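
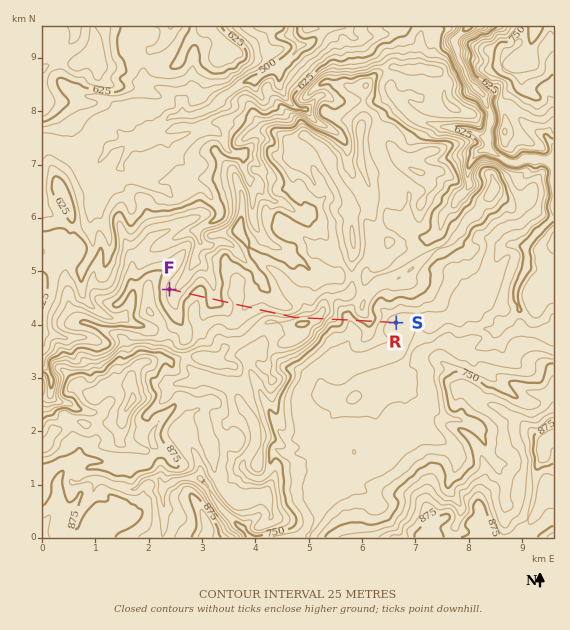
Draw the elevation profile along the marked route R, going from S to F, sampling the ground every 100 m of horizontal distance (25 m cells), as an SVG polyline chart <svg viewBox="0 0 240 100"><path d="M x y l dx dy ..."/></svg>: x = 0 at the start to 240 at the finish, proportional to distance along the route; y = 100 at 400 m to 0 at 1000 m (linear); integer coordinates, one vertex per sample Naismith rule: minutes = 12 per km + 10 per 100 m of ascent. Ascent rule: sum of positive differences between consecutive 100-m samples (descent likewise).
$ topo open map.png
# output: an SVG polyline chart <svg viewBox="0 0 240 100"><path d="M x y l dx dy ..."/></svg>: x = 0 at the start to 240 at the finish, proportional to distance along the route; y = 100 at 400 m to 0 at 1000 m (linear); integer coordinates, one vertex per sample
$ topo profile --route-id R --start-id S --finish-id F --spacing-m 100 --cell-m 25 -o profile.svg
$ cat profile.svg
<svg viewBox="0 0 240 100"><path d="M0 52l6-1 5-2 6-3 5-4 6-3 5 1 6 2 6 2 5 1 6-3 5-4 6-3 5-3 6-8 6-3 5 1 6 1 5 1 6 3 5 3 6 2 5 1 6 0 6 0 5 1 6 2 5 0 6 2 5 0 6-2 6 2 5 2 6 2 5 2 6 0 5-2 6-3 6 0 5 2 6 4 5 4 6 1 5-2 1 0"/></svg>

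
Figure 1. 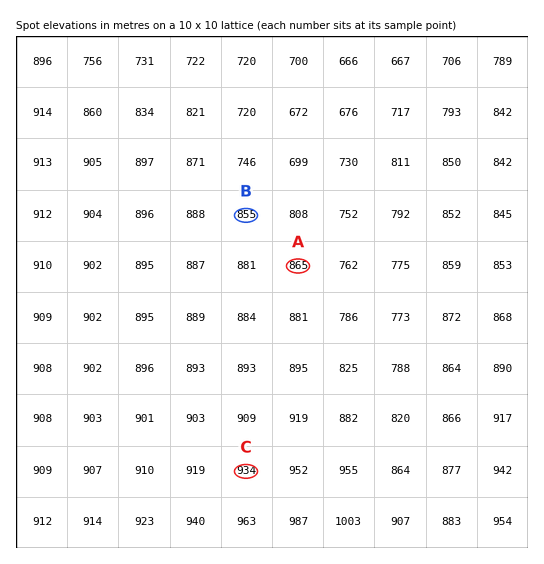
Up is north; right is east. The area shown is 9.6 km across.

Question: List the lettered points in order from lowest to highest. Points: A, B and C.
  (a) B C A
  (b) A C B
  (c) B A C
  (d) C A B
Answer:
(c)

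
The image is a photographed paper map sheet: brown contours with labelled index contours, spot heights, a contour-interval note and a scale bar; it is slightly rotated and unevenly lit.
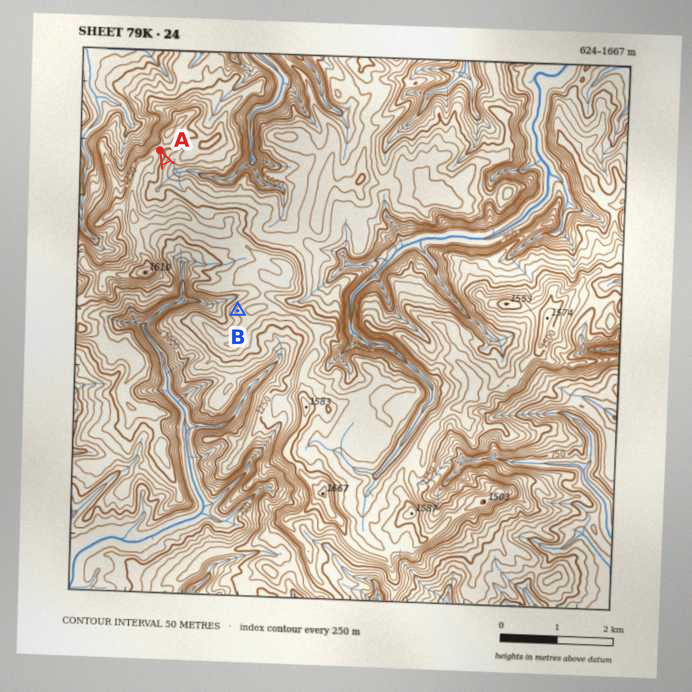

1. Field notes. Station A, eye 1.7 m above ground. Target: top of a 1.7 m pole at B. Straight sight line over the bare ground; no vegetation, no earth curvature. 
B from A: no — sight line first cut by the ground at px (187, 206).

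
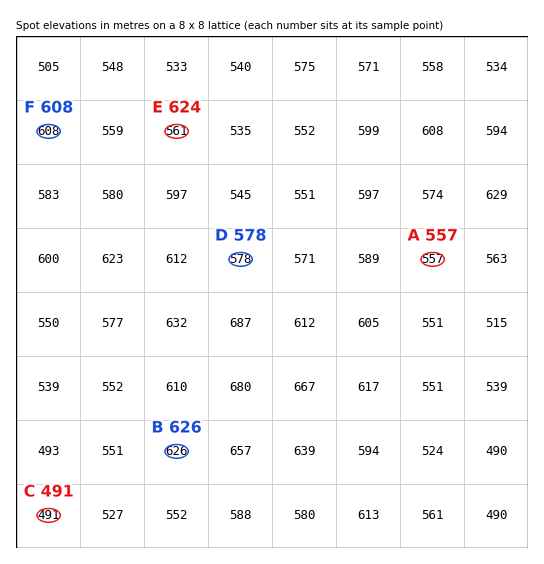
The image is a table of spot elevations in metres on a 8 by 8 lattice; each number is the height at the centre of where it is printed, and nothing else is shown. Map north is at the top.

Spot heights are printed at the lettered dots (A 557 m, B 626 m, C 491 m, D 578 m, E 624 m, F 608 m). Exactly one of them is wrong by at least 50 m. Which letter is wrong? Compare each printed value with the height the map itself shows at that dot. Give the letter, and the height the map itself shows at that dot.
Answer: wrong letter E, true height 561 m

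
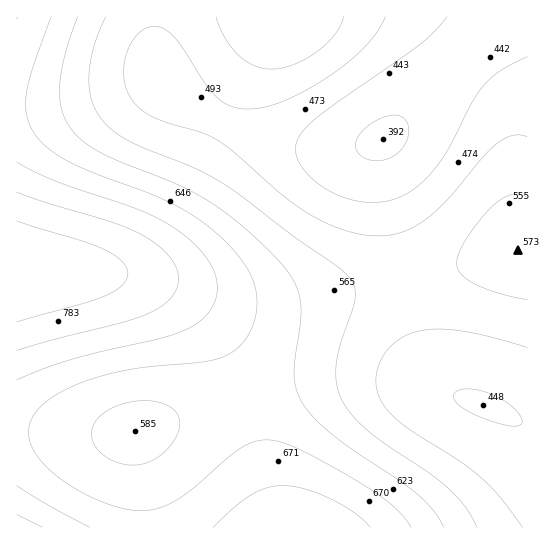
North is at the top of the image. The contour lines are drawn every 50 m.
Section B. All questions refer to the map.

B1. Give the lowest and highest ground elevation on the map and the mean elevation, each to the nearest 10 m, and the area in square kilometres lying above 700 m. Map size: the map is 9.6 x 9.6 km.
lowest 390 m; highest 850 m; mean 580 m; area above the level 12.1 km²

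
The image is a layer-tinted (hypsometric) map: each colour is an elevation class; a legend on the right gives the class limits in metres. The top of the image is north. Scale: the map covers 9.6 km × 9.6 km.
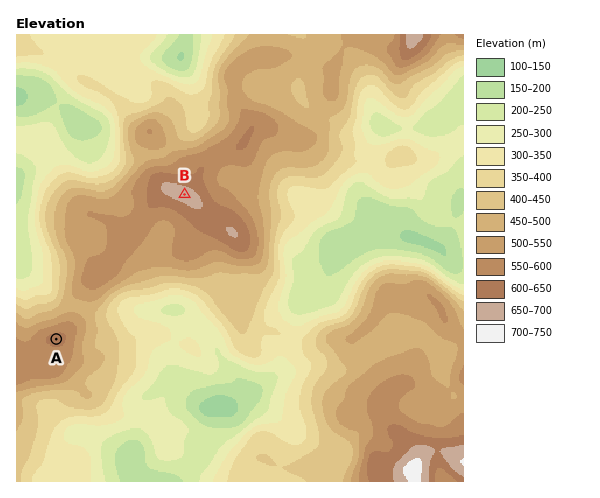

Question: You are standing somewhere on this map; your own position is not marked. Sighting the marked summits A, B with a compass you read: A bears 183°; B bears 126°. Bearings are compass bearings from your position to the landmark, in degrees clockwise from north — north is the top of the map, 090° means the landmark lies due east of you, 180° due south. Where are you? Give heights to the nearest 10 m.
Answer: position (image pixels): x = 68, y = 110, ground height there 190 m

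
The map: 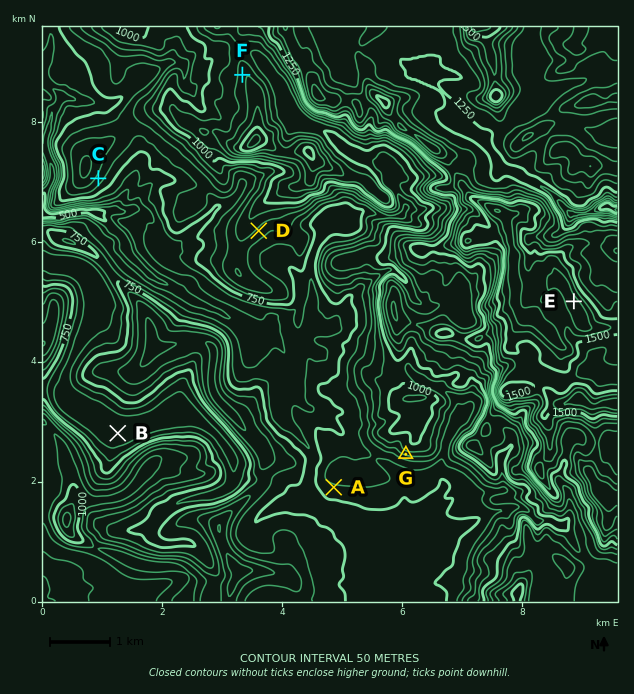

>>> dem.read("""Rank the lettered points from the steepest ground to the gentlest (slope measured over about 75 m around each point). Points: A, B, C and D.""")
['C', 'D', 'A', 'B']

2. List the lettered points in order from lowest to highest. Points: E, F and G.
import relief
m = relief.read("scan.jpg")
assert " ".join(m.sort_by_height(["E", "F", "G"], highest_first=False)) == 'G F E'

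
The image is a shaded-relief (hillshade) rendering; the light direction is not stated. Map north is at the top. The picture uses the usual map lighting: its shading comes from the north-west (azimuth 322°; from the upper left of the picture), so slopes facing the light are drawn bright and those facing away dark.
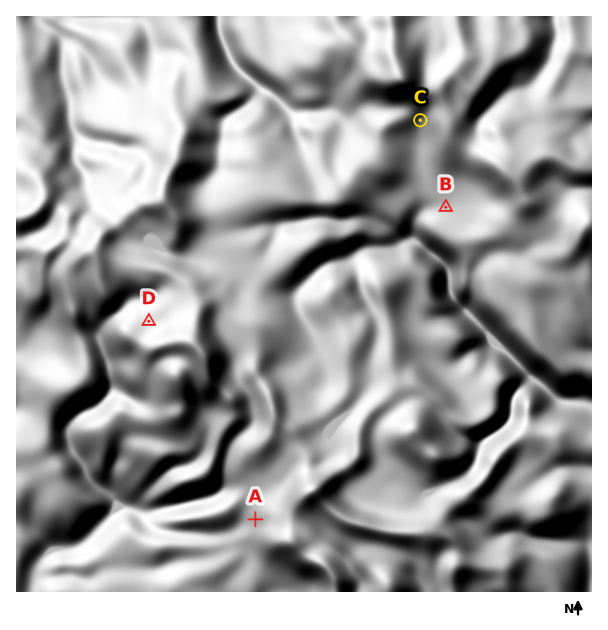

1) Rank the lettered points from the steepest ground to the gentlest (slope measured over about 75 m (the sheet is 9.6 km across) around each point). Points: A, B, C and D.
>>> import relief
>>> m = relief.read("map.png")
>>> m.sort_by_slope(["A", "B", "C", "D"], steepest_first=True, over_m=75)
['A', 'C', 'D', 'B']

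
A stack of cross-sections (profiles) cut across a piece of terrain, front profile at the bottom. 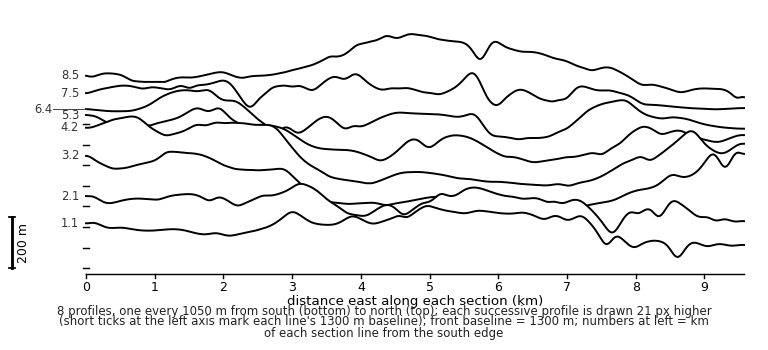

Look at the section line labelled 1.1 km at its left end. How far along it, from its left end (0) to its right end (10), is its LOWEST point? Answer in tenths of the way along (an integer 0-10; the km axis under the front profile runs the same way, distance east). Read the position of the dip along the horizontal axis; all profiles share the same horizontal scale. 9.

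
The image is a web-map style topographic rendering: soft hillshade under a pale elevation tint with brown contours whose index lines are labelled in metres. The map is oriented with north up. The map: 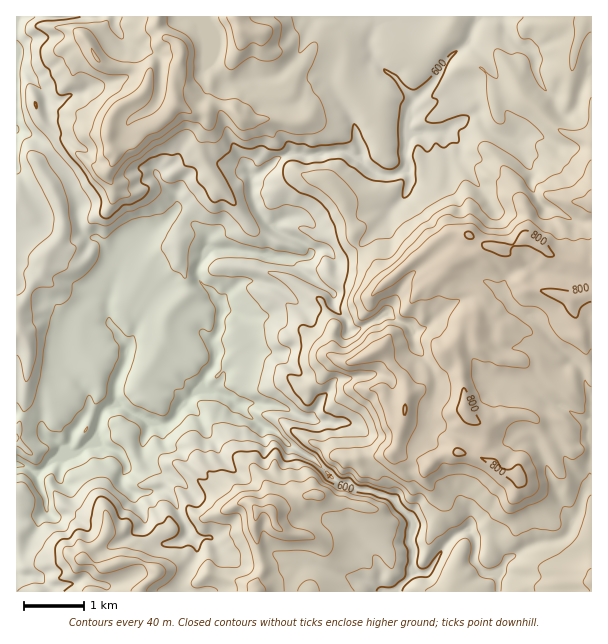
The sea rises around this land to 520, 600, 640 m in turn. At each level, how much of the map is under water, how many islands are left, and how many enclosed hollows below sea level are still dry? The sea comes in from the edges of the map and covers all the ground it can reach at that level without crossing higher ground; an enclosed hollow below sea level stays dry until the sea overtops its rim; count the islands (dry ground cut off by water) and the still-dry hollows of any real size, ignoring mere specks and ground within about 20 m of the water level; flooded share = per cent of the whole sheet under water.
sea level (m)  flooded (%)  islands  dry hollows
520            15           0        0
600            35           0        0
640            53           0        0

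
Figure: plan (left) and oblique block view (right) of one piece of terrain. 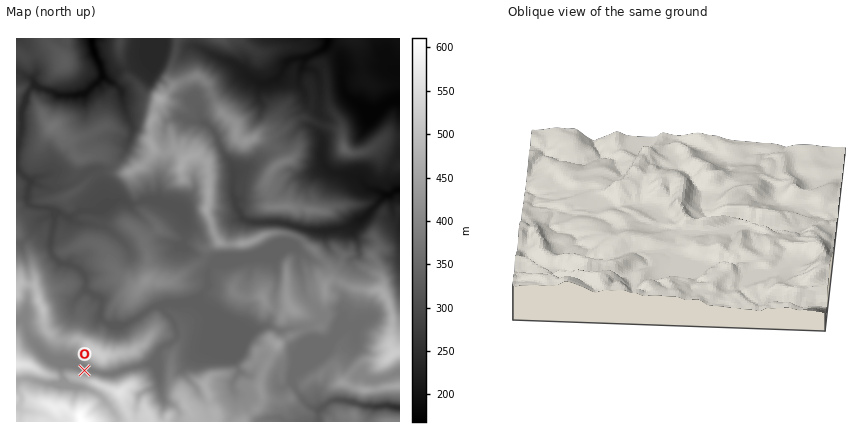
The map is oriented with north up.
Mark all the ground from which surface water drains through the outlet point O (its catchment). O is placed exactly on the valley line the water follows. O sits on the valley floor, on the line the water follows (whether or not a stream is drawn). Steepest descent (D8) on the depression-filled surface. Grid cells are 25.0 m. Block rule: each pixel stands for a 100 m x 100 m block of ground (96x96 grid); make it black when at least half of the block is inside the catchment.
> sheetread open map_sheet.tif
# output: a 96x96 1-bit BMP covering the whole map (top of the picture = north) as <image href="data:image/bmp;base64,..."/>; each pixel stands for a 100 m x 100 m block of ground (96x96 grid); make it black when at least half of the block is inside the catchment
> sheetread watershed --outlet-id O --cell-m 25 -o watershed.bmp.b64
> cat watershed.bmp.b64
<image width="96" height="96" href="data:image/bmp;base64,Qk2+BAAAAAAAAD4AAAAoAAAAYAAAAGAAAAABAAEAAAAAAIAEAAATCwAAEwsAAAIAAAAAAAAA////AAAAAAD////4AAAAAAAAAAD////wAAAAAAAAAAD////wAAAAAAAAAAD////gAAAAAAAAAAD////gAAAAAAAAAAD////gAAAAAAAAAAD////AAAAAAAAAAAD///+AAAAAAAAAAAD///4AAAAAAAAAAAD///gAAAAAAAAAAAD//8AAAAAAAAAAAAD//4AAAAAAAAAAAAD//4AAAAAAAAAAAAD//4AAAAAAAAAAAAD//gAAAAAAAAAAAAD/+AAAAAAAAAAAAAD/4AAAAAAAAAAAAAD/4AAAAAAAAAAAAAD/4AAAAAAAAAAAAAD/4AAAAAAAAAAAAAD/4AAAAAAAAAAAAAD/gAAAAAAAAAAAAAD/AAAAAAAAAAAAAAD+AAAAAAAAAAAAAAD+AAAAAAAAAAAAAAD+AAAAAAAAAAAAAAD+AAAAAAAAAAAAAAD+AAAAAAAAAAAAAAD+AAAAAAAAAAAAAAD8AAAAAAAAAAAAAAD8AAAAAAAAAAAAAAD4AAAAAAAAAAAAAAD4AAAAAAAAAAAAAAD4AAAAAAAAAAAAAABAAAAAAAAAAAAAAAAAAAAAAAAAAAAAAAAAAAAAAAAAAAAAAAAAAAAAAAAAAAAAAAAAAAAAAAAAAAAAAAAAAAAAAAAAAAAAAAAAAAAAAAAAAAAAAAAAAAAAAAAAAAAAAAAAAAAAAAAAAAAAAAAAAAAAAAAAAAAAAAAAAAAAAAAAAAAAAAAAAAAAAAAAAAAAAAAAAAAAAAAAAAAAAAAAAAAAAAAAAAAAAAAAAAAAAAAAAAAAAAAAAAAAAAAAAAAAAAAAAAAAAAAAAAAAAAAAAAAAAAAAAAAAAAAAAAAAAAAAAAAAAAAAAAAAAAAAAAAAAAAAAAAAAAAAAAAAAAAAAAAAAAAAAAAAAAAAAAAAAAAAAAAAAAAAAAAAAAAAAAAAAAAAAAAAAAAAAAAAAAAAAAAAAAAAAAAAAAAAAAAAAAAAAAAAAAAAAAAAAAAAAAAAAAAAAAAAAAAAAAAAAAAAAAAAAAAAAAAAAAAAAAAAAAAAAAAAAAAAAAAAAAAAAAAAAAAAAAAAAAAAAAAAAAAAAAAAAAAAAAAAAAAAAAAAAAAAAAAAAAAAAAAAAAAAAAAAAAAAAAAAAAAAAAAAAAAAAAAAAAAAAAAAAAAAAAAAAAAAAAAAAAAAAAAAAAAAAAAAAAAAAAAAAAAAAAAAAAAAAAAAAAAAAAAAAAAAAAAAAAAAAAAAAAAAAAAAAAAAAAAAAAAAAAAAAAAAAAAAAAAAAAAAAAAAAAAAAAAAAAAAAAAAAAAAAAAAAAAAAAAAAAAAAAAAAAAAAAAAAAAAAAAAAAAAAAAAAAAAAAAAAAAAAAAAAAAAAAAAAAAAAAAAAAAAAAAAAAAAAAAAAAAAAAAAAAAAAAAAAAAAAAAAAAAAAAAAAAAAAAAAAAAAAAAAAAAAAAAAAAAAAAAAAAAAAAAAAAAAAAAAAAAAAAAAAAAAAAAAAAAAAAAAAAAAAAAAAAAAAAAAAAAAAAAAAAAAAAAAAAAAAAAAAAAAAAA="/>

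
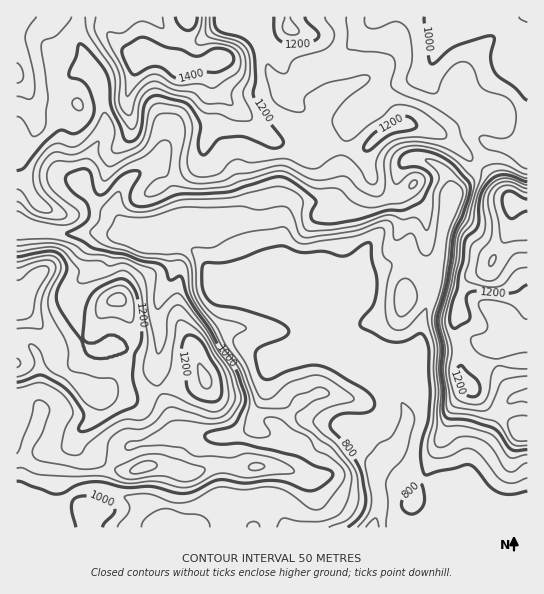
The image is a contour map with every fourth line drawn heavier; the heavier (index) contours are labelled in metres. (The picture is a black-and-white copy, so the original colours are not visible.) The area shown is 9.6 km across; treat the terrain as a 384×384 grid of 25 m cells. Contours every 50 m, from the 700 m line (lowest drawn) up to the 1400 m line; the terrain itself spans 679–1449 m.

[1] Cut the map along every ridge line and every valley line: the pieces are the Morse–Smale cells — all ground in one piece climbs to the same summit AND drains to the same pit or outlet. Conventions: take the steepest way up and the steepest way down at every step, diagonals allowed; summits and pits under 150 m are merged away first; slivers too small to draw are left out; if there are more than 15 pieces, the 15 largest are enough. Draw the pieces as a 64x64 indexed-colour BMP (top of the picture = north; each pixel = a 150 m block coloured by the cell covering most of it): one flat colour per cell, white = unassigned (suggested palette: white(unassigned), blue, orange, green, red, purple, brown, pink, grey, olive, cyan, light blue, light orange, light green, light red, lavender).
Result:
<image width="64" height="64" href="data:image/bmp;base64,Qk12CAAAAAAAAHYAAAAoAAAAQAAAAEAAAAABAAQAAAAAAAAIAAATCwAAEwsAABAAAAAAAAAA////ALR3HwAOf/8ALKAsACgn1gC9Z5QAS1aMAMJ34wB/f38AIr28AM++FwDox64AeLv/AIrfmACWmP8A1bDFACIiJVVVVVVVVVVVVVVVVVVVIiIiIiIhERERERERERERIiIlVVVVVVVVVVVVVVVVVVIiIiIiIiEREREREREREREiIiVVVVVVVVVVVVVVJVVVIiIiIiIiIRERERERERERESIiIlVVVVVSIiIiIiIiIiIiIiIiIiIhERERERERERERIiIiJVVVIiIiIiIiIiIiIiIiIiIiIiERERERMxEREREiIiIiIiIiIiIiIiIiIiIiIiIiIiIiIRERETMzERERESIiIiIiIiIiIiIiIiIiIiIiIiIiIiIhEREzMzMRERERIiIiIiIiIiIiIiIiIiIiIiIiIiIiIiEREzMzMzEREREiIiIiIiIiIiIiIiIiIiIiIiIiIiIiIhMzMzMzMRERESIiIiIiIiIiIiIiIiIiIiIiIiIiIiIiEzMzMzMzERERIiIiIiIiIiIiIiIiIiIiIiERESIiIiERMzMzMzMREREiIiIiIiIiIiIiIiIiIiIiEREREiIiEREzMzMzMzERESIiIiIiIiIiIiIiIiIiIhERERERIhERERMzMzMzMRERIiIiIiIiIiIiIiIiIiIiEREREREREREREzMzMzMzEREiIiIiIiIiIiIiIiIiIiIRERERERERERETMzMzMzMxESIiIiIiIiIiIiIiIiIiIhERERERERERETMzMzMzMzERIiIiIiIiIiIiIiIiIiIiIRERERERERERMzMzMzMzMzEiIiIiIiIiIiIiIiIiIiIhEREREREREREzMzMzMzMzMyIiIiIiIiIiIiIiIiIiIiERERERERERETMzMzMzMzMzIiIiIiIiIiIiIiIiIiIiIREREREREREREzMzMzMzMzMiIiIiIiIiIiIiIiIiIiIiERERERERERERMzMzMzMzMyIiIiIiIiIiIiIiIiIiIiIhEREREREREREzMzMzMzMzIiIiIiIiIiIiIiIiIiIiIiIiIRERERERETMzMzMzMzMiIiIiIiIiIiIiIiIiIiIiIiIiEREREREREzMzMzMzMyIiIiIiIiIiIiIiIiIiIiIiIiIRERERERETMzMzMzMzIiIiIiIiIiIiIiIiIiIiIiIiIhERERERERMzMzMzMzMiIiIiIiIiIiIiIiIiIiIiIiIREREREREREzMzMzMzMyIiIiIiIiIiIiIiIiIiIiIiIRERERERERETMzMzMzMzIiIiIiIiIiIiIiIiIiIiIhEREREREREREREzMzMzMzMiIiIiIiIiIiIiIiIiIiIRERERERERERERETMzMzMzMyIiIiIiIiIiIiIiIiIhERERERERERERERERMzMzMzMzIiIiIiIiIiIiIiIiIREREREREREREREREREzMzMzMzMiIiIiIiIiIiIiIiIRERERERERERERERERETMzMzMzMyIiIiIiIiIiIiIiIREREREREREREREREREREzMzMzMzIiIiIiIiIiIiIiIRERERERERERERERERERETMzMzMzMiIiIiIiIiIiERERERERERERERERERERERERMzMzMzMyIiIiIiIiIhEREREREREREREREREREREREREzMzMzMzERERERERERERERERERERERERERERERERERETMzMzMzMREREREREREREREREREREREREREREREREREREzMzMzMxERERERERERERERERERERERERERERERERERETMzMzMzERERERERERERERERERERERERERERERERERERMzMzMzMRERERERERERERERERERERERERERERERERERETMzM2ZhERERERERERERERERERERERERERERERERERERMzM2ZmERERERERERERERERERERERERERERERERERERETMzZmYREREREREREREREREREREREREREREREREREREREzZmZhEREREREREREREREREREREREREREREREREREREUZmZmEREREREREREREREREREREREREREREREREREREURmZmYREREREREREREREREREREREREREREREREREREUREZmZhEREREREREREREREREREREREREREREREREREUREREREERERERERERERERERERERERERERERERERERFEREREREQRERERERERERERERERERERERERERERERFERERERERERBEREREREREREREREREREREREREREREREUREREREREREEREREREREREREREREREREREREREREREUREREREREREQREREREREREREREREREREREREREREREURERERERERERBERERERERERERERERERERERFEREEREUREREREREREREEREREREREREREREREREREREUREREEUREREREREREREQREREREREREREREREREREREURERERERERERERERERERBEREREREREREREREREREREUREREREREREREREREREREERERERERERERERERERERERREREREREREREREREREREQRERERERERERERERERERERFERERERERERERERERERERBEREREREREREREREREREREUREREREREREREREREREREERERERERERERERERERERERFEREREREREREREREREREQREREREREREREREREREREREURERERERERERERERERERBERERERERERERERERERERERRERERERERERERERERERE"/>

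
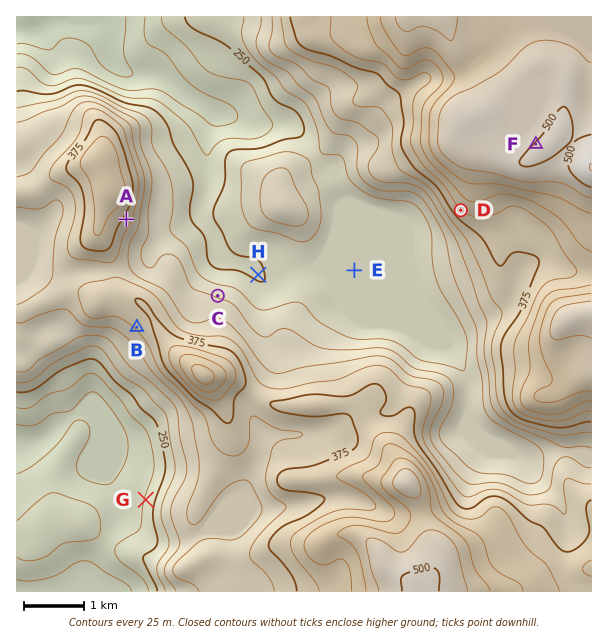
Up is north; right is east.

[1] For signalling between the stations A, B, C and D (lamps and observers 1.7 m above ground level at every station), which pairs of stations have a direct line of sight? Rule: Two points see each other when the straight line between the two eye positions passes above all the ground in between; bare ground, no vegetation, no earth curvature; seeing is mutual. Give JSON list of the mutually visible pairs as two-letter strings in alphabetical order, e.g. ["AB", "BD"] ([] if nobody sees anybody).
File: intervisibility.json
["AC", "AD", "CD"]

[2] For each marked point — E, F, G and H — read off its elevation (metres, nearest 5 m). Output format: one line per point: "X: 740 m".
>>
E: 260 m
F: 500 m
G: 230 m
H: 250 m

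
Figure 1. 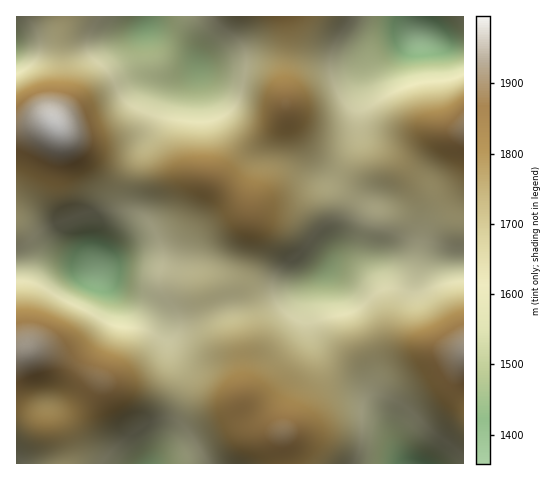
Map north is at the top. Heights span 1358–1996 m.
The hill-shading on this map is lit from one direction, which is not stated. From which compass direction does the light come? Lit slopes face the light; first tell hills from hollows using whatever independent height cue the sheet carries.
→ N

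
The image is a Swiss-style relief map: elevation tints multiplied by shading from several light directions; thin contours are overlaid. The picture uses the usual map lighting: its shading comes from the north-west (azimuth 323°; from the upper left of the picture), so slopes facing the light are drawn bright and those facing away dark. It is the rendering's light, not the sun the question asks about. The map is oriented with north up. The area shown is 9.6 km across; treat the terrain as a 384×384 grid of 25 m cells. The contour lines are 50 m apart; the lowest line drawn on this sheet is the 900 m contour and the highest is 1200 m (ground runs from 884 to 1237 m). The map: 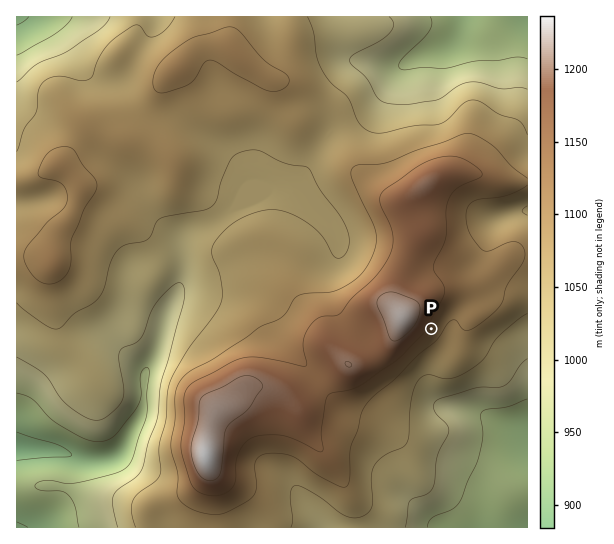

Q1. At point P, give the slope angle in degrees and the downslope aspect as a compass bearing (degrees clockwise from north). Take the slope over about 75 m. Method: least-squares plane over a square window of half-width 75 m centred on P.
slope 12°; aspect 118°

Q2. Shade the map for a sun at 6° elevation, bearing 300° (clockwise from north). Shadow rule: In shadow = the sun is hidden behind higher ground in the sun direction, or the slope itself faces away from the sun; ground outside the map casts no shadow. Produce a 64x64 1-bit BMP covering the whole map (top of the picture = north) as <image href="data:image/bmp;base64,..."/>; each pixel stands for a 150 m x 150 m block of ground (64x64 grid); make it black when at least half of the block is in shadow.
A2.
<image width="64" height="64" href="data:image/bmp;base64,Qk0+AgAAAAAAAD4AAAAoAAAAQAAAAEAAAAABAAEAAAAAAAACAAATCwAAEwsAAAIAAAAAAAAA////AAAAAAAAAAAAAABwAAAAAAAAAHAAAAAAH8AAAAAAAAB/4AAAAAAAAH/AAAwAAAAAf8A4CAAAAAB/wHgAAAAAAP+AeAAAAAAAf4DwAAAAAAB/AGAAAAAcAD4AAAAAAB4AHAAAAAAAHgAAAAAAAAAPAAAAAAgAAA8AAAAAf/AADwAAAA//8wAHAAAAP//zAAcAAAA///IABwAAAD//8AAHAAAAH//wAAMAAAAH/+AAAYAAAAH/4AABgAAAAf/AAACAAAAA//wAAMAAAAD/PwAAQAAAAH8/AABAAAAAPw8AAEAAAAAfAwAAYAAAAA4AAAAgAAAAAAAAAAAAAAAAAAMAAAAAAAAAAgAAAAAAAAAAAAAAAAAAAAAAAAAAAAAAAAAAAAAAAAAAAAAAAAAHAAAAAAAAAAOAAAAAAAAAA+AAAAAAAAAD8AAAAAAAAAfvAAAAAAAAB88AAAAAAAAHggAAAAAAAAAAAAAAAAAAAAAAAAAAAAAAAAAAAAAAAAAAAAAAAAAAAAAAAAAAAAAAAAAAAAAAAAAAAAAAAAAAAAAAAAAAAAAAAAAAAAAAAAAAAAAAAAAAAAAAAAAAAAAAAAAAAAAAAAAAAAAAAAAAAAAAAAAAAAAAAAAAAAAAAAAAAAAAAAAAAAAAAAAAAAGAAAAAAAAAAAAAAAAAAAAAAAAAAAAAAAAAAA=="/>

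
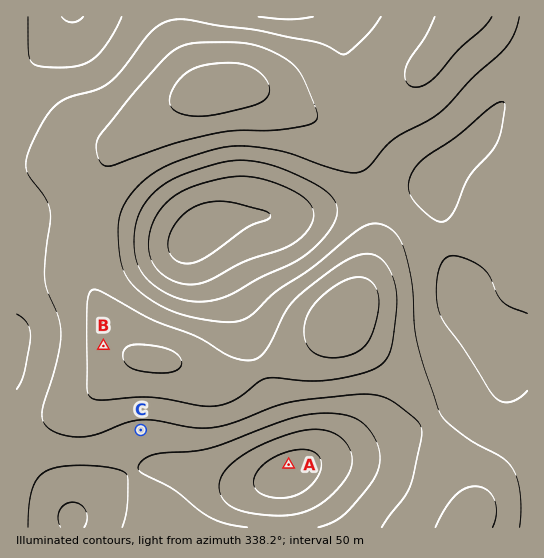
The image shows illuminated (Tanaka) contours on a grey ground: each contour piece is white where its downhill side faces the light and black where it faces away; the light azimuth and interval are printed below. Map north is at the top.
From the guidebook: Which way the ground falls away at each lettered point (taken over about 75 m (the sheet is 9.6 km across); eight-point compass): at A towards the S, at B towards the W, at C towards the S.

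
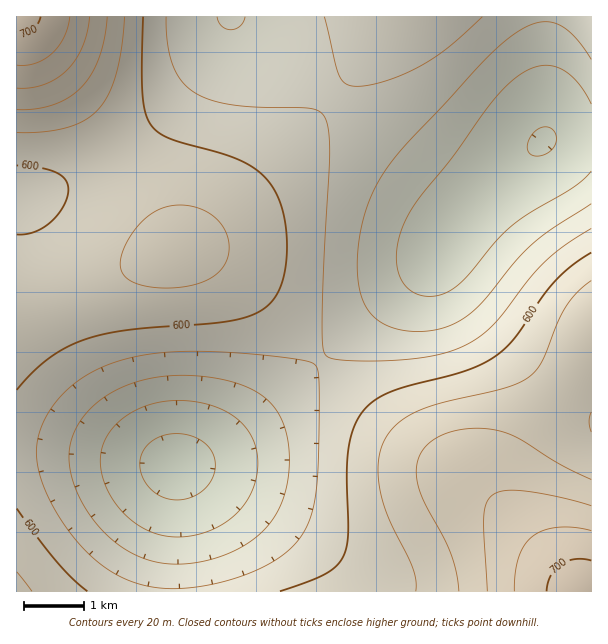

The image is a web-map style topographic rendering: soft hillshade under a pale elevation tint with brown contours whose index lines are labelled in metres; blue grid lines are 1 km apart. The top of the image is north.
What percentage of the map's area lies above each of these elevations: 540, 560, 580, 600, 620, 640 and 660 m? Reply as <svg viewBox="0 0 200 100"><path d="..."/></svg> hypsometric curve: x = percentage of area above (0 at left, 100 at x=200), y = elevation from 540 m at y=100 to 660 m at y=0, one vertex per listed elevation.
<svg viewBox="0 0 200 100"><path d="M175 100l-23-17-38-16-39-17-38-17-19-16-9-17"/></svg>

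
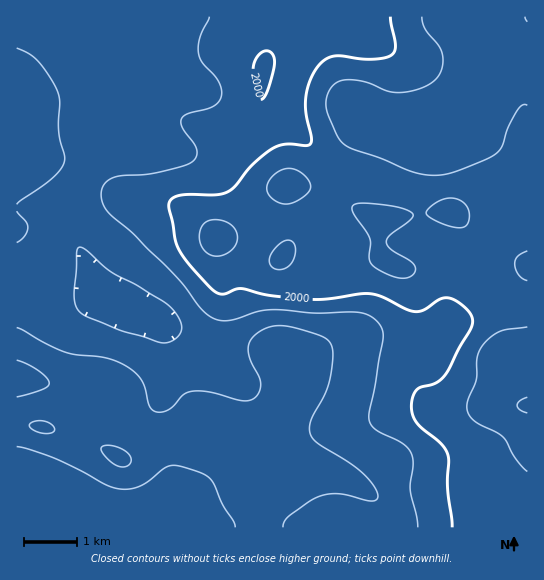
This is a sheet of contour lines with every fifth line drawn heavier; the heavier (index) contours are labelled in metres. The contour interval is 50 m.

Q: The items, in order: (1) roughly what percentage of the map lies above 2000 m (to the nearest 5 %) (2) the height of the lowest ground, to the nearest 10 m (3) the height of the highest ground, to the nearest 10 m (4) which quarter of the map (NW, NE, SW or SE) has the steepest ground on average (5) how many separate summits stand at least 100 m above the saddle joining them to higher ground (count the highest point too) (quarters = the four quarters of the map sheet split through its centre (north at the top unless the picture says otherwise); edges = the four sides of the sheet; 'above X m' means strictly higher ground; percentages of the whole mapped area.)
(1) Ground above 2000 m makes up about 35 % of the sheet.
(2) The lowest point is down at roughly 1810 m.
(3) The highest ground is at about 2100 m.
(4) The steepest ground, on average, is in the south-east quarter.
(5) Counting only tops that stand 100 m proud, the map has 1 summit.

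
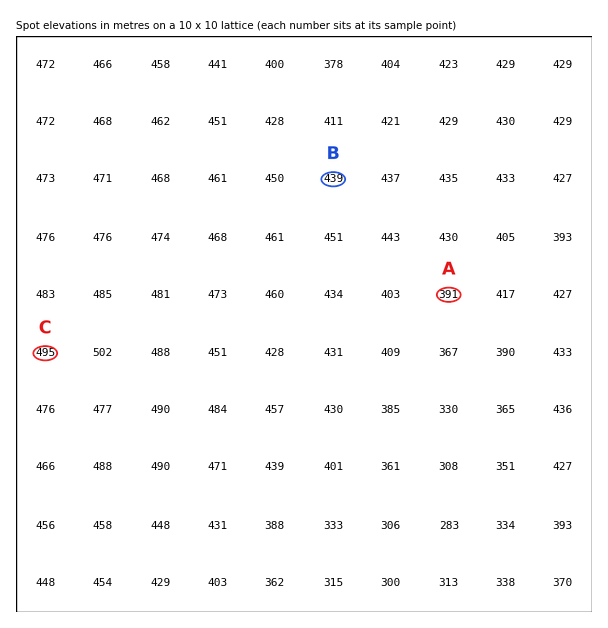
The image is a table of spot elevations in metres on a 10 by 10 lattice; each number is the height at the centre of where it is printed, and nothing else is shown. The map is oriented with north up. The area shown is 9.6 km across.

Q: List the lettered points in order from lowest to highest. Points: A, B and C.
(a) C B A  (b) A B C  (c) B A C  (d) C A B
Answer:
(b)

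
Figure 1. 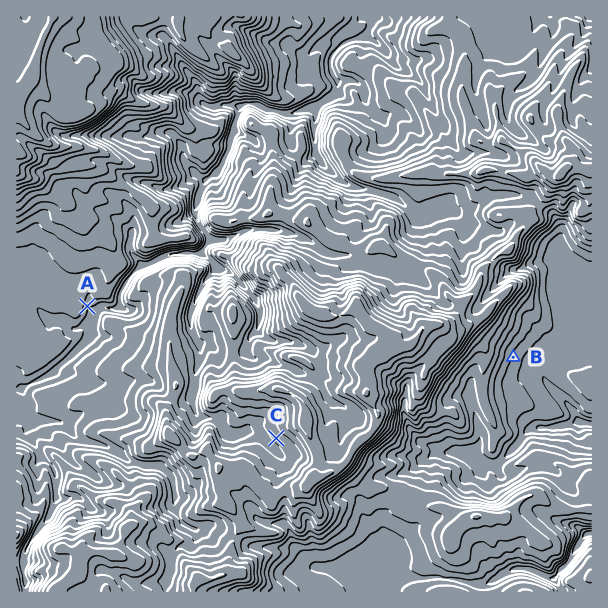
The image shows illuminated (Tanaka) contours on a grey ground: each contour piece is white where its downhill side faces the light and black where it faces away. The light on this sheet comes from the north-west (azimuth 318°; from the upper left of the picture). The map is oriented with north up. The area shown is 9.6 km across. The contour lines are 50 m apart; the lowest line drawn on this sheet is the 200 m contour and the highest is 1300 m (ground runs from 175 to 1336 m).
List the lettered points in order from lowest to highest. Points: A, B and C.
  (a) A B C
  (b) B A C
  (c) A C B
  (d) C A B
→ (b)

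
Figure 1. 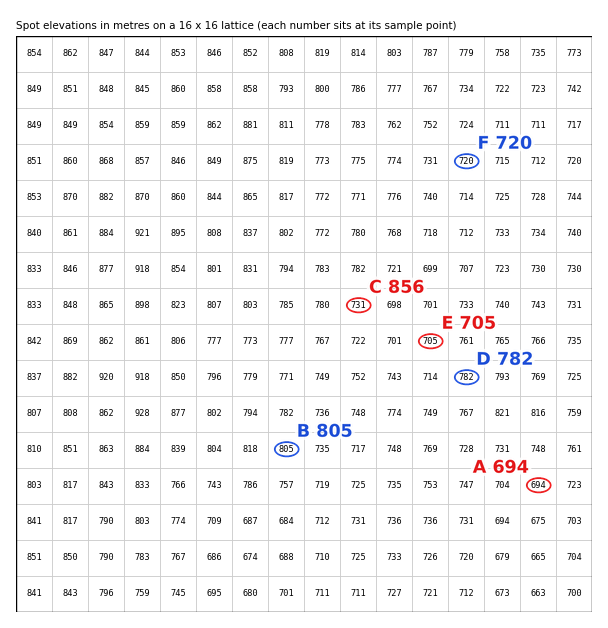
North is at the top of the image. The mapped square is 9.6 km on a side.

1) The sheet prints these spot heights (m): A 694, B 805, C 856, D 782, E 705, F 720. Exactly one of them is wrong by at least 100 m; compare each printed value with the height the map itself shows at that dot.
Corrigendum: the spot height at C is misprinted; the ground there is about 731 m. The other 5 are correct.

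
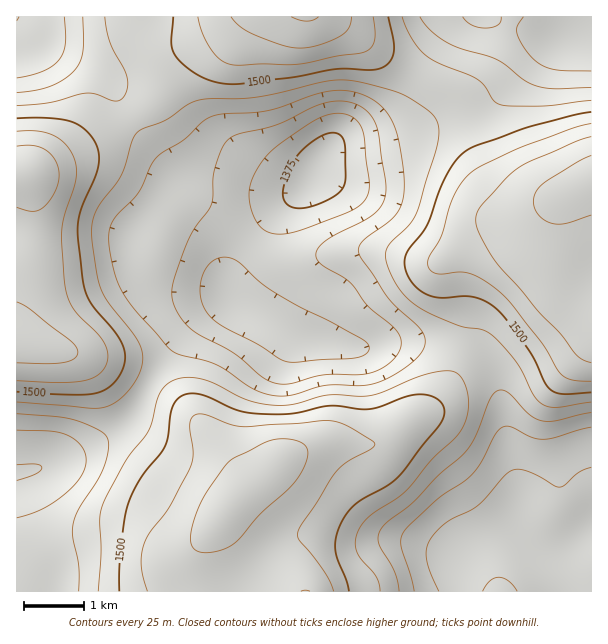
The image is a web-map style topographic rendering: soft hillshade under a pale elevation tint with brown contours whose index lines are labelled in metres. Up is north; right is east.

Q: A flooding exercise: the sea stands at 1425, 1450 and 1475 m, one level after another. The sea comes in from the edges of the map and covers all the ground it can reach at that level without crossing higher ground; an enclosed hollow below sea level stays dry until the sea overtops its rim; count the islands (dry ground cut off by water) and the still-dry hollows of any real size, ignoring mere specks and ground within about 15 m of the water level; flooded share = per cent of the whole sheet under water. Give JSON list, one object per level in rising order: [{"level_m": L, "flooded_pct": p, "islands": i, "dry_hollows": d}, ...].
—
[{"level_m": 1425, "flooded_pct": 11, "islands": 0, "dry_hollows": 1}, {"level_m": 1450, "flooded_pct": 17, "islands": 0, "dry_hollows": 1}, {"level_m": 1475, "flooded_pct": 51, "islands": 0, "dry_hollows": 0}]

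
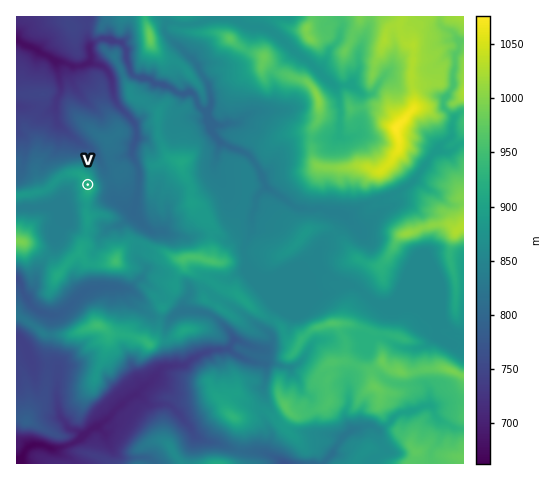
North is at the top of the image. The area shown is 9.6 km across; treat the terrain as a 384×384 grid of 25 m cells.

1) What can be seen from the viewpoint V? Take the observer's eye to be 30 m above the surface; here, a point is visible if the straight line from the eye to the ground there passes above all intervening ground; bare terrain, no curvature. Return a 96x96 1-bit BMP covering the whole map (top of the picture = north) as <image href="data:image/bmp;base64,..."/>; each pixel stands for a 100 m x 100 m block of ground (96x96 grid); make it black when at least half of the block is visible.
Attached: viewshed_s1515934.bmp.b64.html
<image width="96" height="96" href="data:image/bmp;base64,Qk2+BAAAAAAAAD4AAAAoAAAAYAAAAGAAAAABAAEAAAAAAIAEAAATCwAAEwsAAAIAAAAAAAAA////AAAAAAAAAAAAAH4AAAAAGAAAAAAAADwAAAAACAMAAAAAAAgAAAAADAAAAAAAAAAAAAAADgAAAAAAAAAAAAAAGAAAAAAAAAAAAAAACAAAAAAAAAAAAAAAAAAAAAAAAAAAwAAAAAAAAAAAAAABwAAAAAAAAAAAAAADgAAAAAAAAAAAAH+HwAAAAAAAAAAAAD+HwYAAAAAAAAAAAJ8PxeAMAAAAAAAAAP4P7+AMAAAAAAAAAP4D9/AAAAAAAAAAAP8DtmAgAAAAAAAAAP8Dv2A4AAAAAAAAAMcDv+AYAAAAAAAAAAP3n+AYAAAAAAAAAAP//4AZQAAAAAAAAAPBwAAeZ/wAAAAAAAAAADAGY/gAAAAAAAAAQBAGA/AAAAAAAAAAAAACAQAAAAAAAAAAAAAAAAEAAAAAAAAAAAAAAAMAAAAAgAAAAAAAAA8AAAEA4AAAAAAB4B8APA8A8AAAAAAP4D4AD/4AP4AAAAAf4b4AB/gAHgAAAD//+f7AAfAAAAAAAA/w/8SAAOAAAAAAAAeA/gSAAAADAAAAAAcD4ACAAAAHgAAAAA8GAAAAAAAHgYAAAB+cAAAAAAAPwAAAAD/8AAAAAAAPwAAAAP/+AAAAAAAP4AAAA//+AAAAAAAP4AAAD//+AAAAwAAP4AAAAA/+AAAB4AAP4AAAAA/8AAAD4OAHwAACAA/+AAAD8/wH8GgHAA/+AAAH+/w//+gPgAfPAAAP//5//+Af4AeHgAA///9//+AH8AMHgAB//////+AD+AAHwAD//////8AD/AAH4AD//////+AB/AAP8AT//8P//+AB/gA//g///4H//8AB/8P///v//4P//8AA////////////f4AA/9//////////fIABx/////f//////AADn/////f//5///AADP/+AH////x///AAAP8SAB////5///AAAf8QgAD+P/7///AAA/8QgAAeA////+AAB/4w8AACAf///+AAB/538AACAP///8AAB///8AADYA/+/8AAB///2AADYAf8/8AAD/wHjAADcAf9/8AAD/wAHgADeAf//gAAD/wAPgADPA///AAAB/wAPwADPB/9/AAAB/wAPwAD////+AAAB/gAHwAD///++AAAB/wAHwAD///8+HAAH/wAPwAD///4+GAB//wAfwAD///w+GAD//4AP4AD//jh+OB///4AP8AD/+DD+PB///4AP8AD/8HH+GB///4APGAD/8PP4AB///4AHGAD/kfPgAD///4ADGAD/k/OAAR///wAACAD///eAAz/8/wAAGAD///cABj/8/gAAGAD//+4A/D/4/AAAGAD/984D/D/54AAACAD/4A4P+D/4AAAACAD/gBw/8D/4AAAACADx/nx/4D/4AAAACADx//x+AD/4AAAGCAAD//B+AH/wAAYOOAAf/8B8AP8AAYIOOAB//4D4A/4AAwEOCAD//8D4D/wAAgEGAAD//+f4H/AABgGOAAD////wAAAAAADPAAD//7/wAAAAAADPAAD//7/wDAAAAABOgAA="/>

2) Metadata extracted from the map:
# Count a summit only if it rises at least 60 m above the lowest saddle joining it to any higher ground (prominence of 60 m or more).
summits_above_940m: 6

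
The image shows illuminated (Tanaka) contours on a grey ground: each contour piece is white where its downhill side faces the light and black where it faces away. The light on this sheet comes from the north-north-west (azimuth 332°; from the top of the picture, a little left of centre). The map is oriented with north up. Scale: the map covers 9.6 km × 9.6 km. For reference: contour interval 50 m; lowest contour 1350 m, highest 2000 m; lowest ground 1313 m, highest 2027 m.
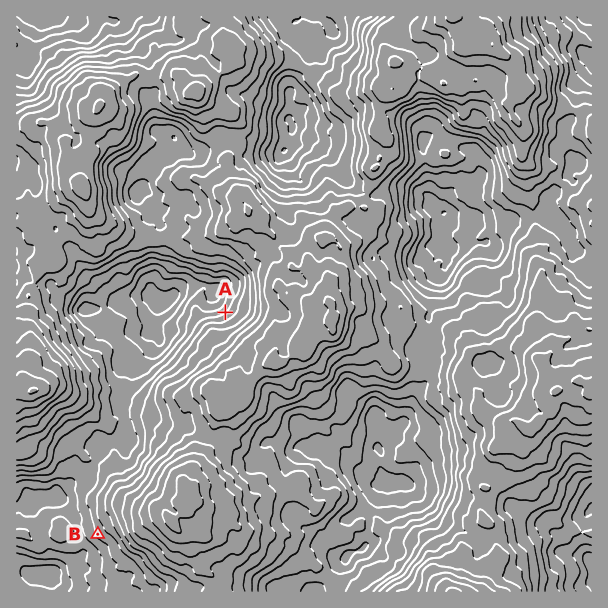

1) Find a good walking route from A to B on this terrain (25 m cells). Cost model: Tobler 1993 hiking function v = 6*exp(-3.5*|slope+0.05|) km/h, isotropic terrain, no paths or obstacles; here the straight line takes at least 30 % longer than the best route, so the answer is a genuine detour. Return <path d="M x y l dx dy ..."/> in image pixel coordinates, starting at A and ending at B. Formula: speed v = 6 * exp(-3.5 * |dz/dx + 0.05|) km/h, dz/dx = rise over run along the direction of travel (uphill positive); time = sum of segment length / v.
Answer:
<path d="M225 312l-1 2-9 4-6 0-6 3-6 6-5 9-10 11-6 10-9 9-3 2-29 28-4 9-2 2-28 58 0 17-8 15 0 21 5 9 0 7"/>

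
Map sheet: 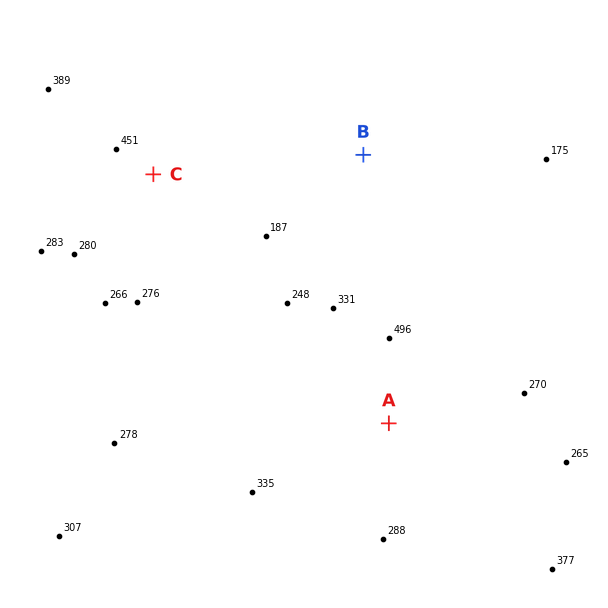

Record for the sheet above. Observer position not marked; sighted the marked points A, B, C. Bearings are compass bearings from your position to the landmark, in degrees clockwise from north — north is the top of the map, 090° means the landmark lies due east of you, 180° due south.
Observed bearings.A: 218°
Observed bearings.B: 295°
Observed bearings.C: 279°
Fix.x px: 536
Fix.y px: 235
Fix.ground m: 220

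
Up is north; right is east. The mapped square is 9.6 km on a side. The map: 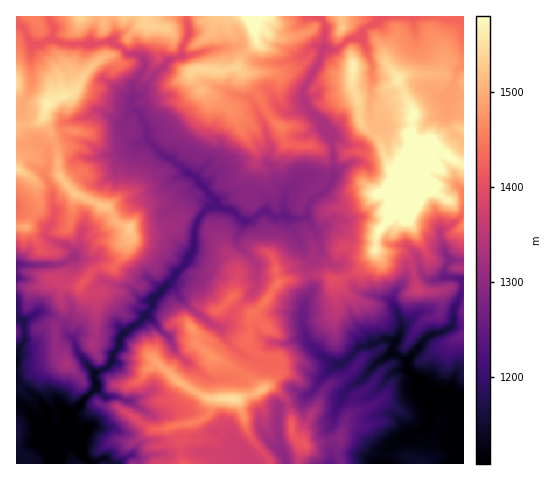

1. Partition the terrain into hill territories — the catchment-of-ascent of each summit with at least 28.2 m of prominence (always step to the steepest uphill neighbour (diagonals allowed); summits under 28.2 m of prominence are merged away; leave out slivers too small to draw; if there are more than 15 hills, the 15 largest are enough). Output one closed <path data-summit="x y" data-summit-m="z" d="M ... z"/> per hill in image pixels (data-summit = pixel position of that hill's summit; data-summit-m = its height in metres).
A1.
<path data-summit="412 179" data-summit-m="1629" d="M463 16l-82 0-4 6-13 7-3 9 11 24 1 20-2 6 0 30 4 12-14 16-12 0-17-9 2 36-4 12-8 8-11 8-3 7 0 7-3 3-16 0 14 32 5 5 9 3-9 8 4 24-6 10-3 13 0 13 3 11 20 22 13 6 2-1 15 17 3 1-13 8-10 20-7 21 2 10-1 23 134-1 0-54-12-10-12-1-14-8-17-19-2-6 0-4 20-24 18-6 7-5 2-15 10-20z"/><path data-summit="232 399" data-summit-m="1553" d="M215 204l-12 9-6 10-4 26-7 14-33 36 0 7-11 14-21 16-1 8-7 11-4 10-15 9 2 9-1 6-27 27 2 17 7 5 5 17 9 8 14-5 6 6 8 0 7-7 6-2 4 3 2 6 148 0-9-30 1-24 31-16 15-19 14-11-12-5-20-22-3-11 0-13 3-13 6-10-4-24 9-8-9-3-5-5-14-32-3-2-12 1-10-6-13 9-8 0-11-9-10-3z"/><path data-summit="130 228" data-summit-m="1532" d="M148 138l-9 6-8 0-20 11-8-1-15-11-25-5-14 9 0 17-5 8 8 17 0 14 2 5 0 8-2 7-6 7 0 6 7 5 14 5 6 6 1 6 17 3 13 21 23 5 16 14 9 0 34-38 7-14 4-26 6-10 13-11-11-15-11-11-7-4-14-12-9-4z"/><path data-summit="199 69" data-summit-m="1541" d="M318 45l-6 1-11 11-20 6-24-1-18-16-28 3-16 5-22 4-18 16-11 17-11 8-1 6 2 5 7 5 6 12 1 11 7 9 9 9 9 4 14 12 7 4 11 11 10 15 20-10 11-2 5 1 15 11 1 10 7 5 6 0 4-2-1-12 3-9-9-9-3-16-6-7 4-16-4-5-6-22 15-10 15 4 14-8-3-7 0-7 15-27 5-12 0-4z"/><path data-summit="250 17" data-summit-m="1608" d="M320 16l-133 0 2 18-6 12-1 9 13-1 16-5 28-3 13 13 8 4 26-1 15-5 13-12 10 3 1-22z"/><path data-summit="47 104" data-summit-m="1566" d="M52 38l-11 6-7 0-3 4 1 34-1 7-9 15 0 5-6 6 0 28 6 3 16-3 10 6 9-8 13-3 18 5 17 12 11-1 15-10 6 0-11-14-2-7 10-12-2-6 2-7-1-10 11-20-1-9-5-5-11-1-14-11-47 2z"/><path data-summit="354 67" data-summit-m="1568" d="M361 37l-12 2-14 11-10-2-6 14-16 29 0 7 3 8 17 16 8 15 5 0 13 9 14-2 12-14-4-12 0-30 2-6-1-20z"/><path data-summit="67 363" data-summit-m="1332" d="M41 311l-18 10 2 18-9 14 0 29 24 18 8 17 12-7 8 6 27-27 1-6-2-11-17-22-3-9-7-7-3-9-9-8z"/><path data-summit="292 426" data-summit-m="1421" d="M341 364l-13 7-19 23-31 16 0 32 9 22 43-1 1-22-2-10 7-21 10-20 13-8-3-1z"/><path data-summit="463 311" data-summit-m="1269" d="M463 291l-9 20-2 15-7 5-18 6-20 24 2 10 17 19 14 8 12 1 10 9 2-1z"/><path data-summit="146 24" data-summit-m="1537" d="M186 16l-73 1 2 10 0 11-2 3 14 12 11 1 6 7 0 7-11 20 1 10 10-7 6-11 18-20 14-5 1-9 6-12z"/><path data-summit="17 169" data-summit-m="1545" d="M38 143l-12 3-10-2 0 66 4 3 13 3 14 14 5-7 2-15-2-5 0-14-8-14 5-11-1-14z"/><path data-summit="81 17" data-summit-m="1539" d="M112 16l-62 0 0 4 3 6-1 13 14 5 30 0 16-2 3-4z"/><path data-summit="17 430" data-summit-m="1161" d="M19 403l-3 1 0 59 38 1 0-9-8-14 3-6-1-4-6-3-8-12z"/><path data-summit="342 28" data-summit-m="1528" d="M379 16l-58 0 4 10-1 21 11 3 14-11 12-2 3-8 13-7z"/>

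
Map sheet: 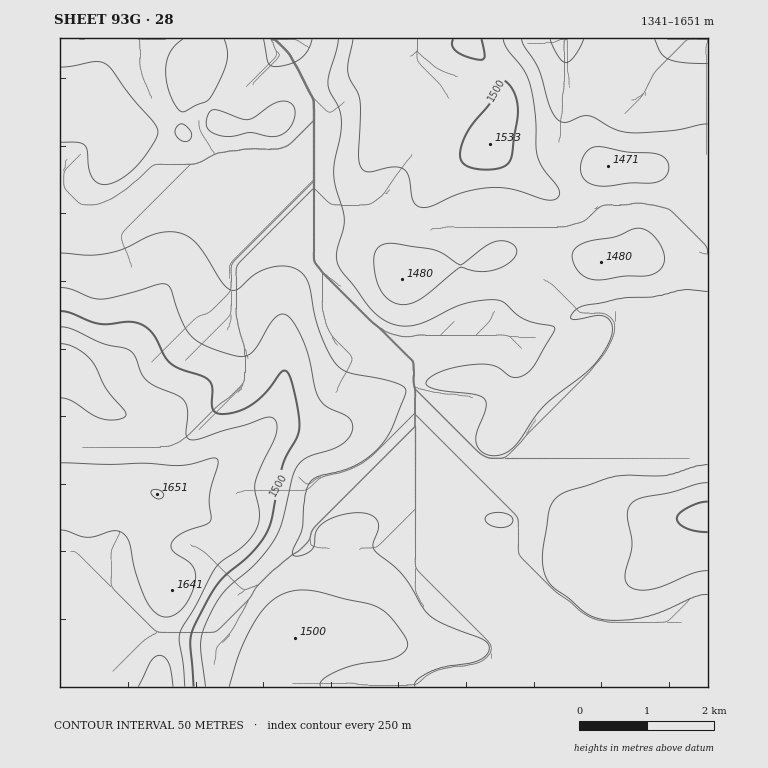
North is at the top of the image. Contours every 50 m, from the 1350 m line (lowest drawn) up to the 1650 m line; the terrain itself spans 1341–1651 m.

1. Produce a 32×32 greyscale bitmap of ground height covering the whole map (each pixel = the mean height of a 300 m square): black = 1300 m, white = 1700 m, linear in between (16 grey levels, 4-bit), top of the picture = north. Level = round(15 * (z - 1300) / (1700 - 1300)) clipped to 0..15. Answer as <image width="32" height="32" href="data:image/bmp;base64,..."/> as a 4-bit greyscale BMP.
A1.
<image width="32" height="32" href="data:image/bmp;base64,Qk12AgAAAAAAAHYAAAAoAAAAIAAAACAAAAABAAQAAAAAAAACAAATCwAAEwsAABAAAAAAAAAAAAAAABEREQAiIiIAMzMzAERERABVVVUAZmZmAHd3dwCIiIgAmZmZAKqqqgC7u7sAzMzMAN3d3QDu7u4A////ALu7u4VmZmVVRERERERERES7u7uFVnd3ZmVEREREREREu7u6dVZ3d3ZlVERERERERLu7u5VFd3ZmVERERERERES7u823VFZmVVRERERERVVEu7vMyXVFVVRERERERFVmZbu7y7qXVERERERERERVZ3e7u8u7uWREREREREREVWd3zMzMy7p1RERERERERFVneN3d3cuqhURERERERERFVmfMzMzLqoZERERERERERERFuqu6q7qXZVRERERERERERKqrupmqqHZURERERERERESru7qYiJhmVUREREREREREzLqpmHeIZVRERERERERERMy6mIdmd2RENERERERERETLqYdmZndUMzMzMzRFREREqYiGZVVmQzMzMzM0RERERHd3dlRFVUM0VUQzRERERERlVmZURFVDRWZVREREREREVEVVVDREM0ZmZmVVVWZmVERERUMzMzRWZmVmZVZmZlUzM0QzMzMzRVVVVVVVVWVVMzMzMzMzM0VVVVVVVVVVVTMzMzMzMzRVVmZlZmVVVVU0RDMzMzM0VmZ3d3ZVZmZVREREQzMzNFZmZ4h2VWZVVERERERERDNXd2eIdkRERERVVEREQ0Q0V3d2eIUzMzMzVUQ0RDIzNFZ3Znd1MzMiM0RDNEQyIjRnZmd3ZCIzIiIzMzREMiIjZ3Z3h1MiIyIi"/>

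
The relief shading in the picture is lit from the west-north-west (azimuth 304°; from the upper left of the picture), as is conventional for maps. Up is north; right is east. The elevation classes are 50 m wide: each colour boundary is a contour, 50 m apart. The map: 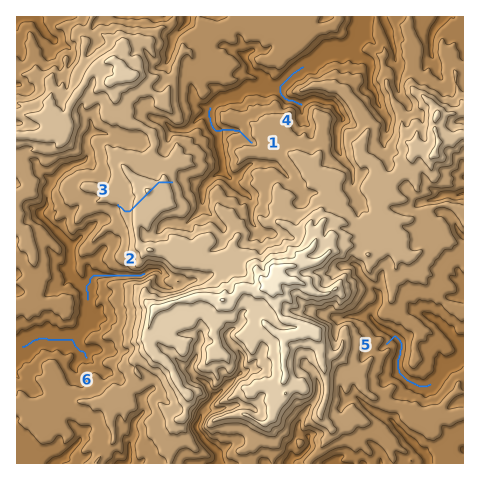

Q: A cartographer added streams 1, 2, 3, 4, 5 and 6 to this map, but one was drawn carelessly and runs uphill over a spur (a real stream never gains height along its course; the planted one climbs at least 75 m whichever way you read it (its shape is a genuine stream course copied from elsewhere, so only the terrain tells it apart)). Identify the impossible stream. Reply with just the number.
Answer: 3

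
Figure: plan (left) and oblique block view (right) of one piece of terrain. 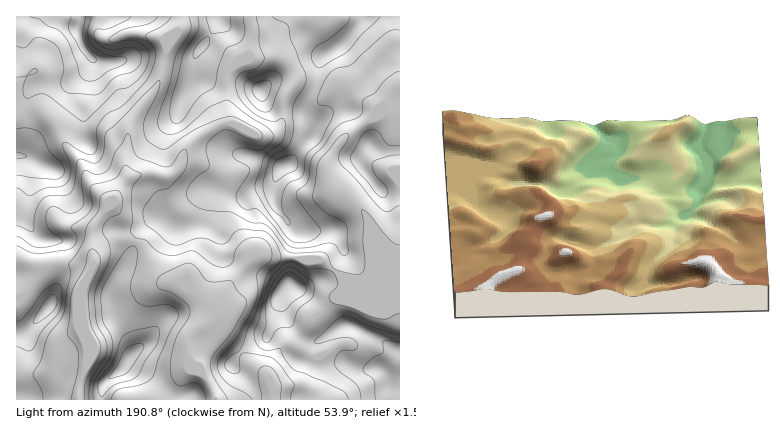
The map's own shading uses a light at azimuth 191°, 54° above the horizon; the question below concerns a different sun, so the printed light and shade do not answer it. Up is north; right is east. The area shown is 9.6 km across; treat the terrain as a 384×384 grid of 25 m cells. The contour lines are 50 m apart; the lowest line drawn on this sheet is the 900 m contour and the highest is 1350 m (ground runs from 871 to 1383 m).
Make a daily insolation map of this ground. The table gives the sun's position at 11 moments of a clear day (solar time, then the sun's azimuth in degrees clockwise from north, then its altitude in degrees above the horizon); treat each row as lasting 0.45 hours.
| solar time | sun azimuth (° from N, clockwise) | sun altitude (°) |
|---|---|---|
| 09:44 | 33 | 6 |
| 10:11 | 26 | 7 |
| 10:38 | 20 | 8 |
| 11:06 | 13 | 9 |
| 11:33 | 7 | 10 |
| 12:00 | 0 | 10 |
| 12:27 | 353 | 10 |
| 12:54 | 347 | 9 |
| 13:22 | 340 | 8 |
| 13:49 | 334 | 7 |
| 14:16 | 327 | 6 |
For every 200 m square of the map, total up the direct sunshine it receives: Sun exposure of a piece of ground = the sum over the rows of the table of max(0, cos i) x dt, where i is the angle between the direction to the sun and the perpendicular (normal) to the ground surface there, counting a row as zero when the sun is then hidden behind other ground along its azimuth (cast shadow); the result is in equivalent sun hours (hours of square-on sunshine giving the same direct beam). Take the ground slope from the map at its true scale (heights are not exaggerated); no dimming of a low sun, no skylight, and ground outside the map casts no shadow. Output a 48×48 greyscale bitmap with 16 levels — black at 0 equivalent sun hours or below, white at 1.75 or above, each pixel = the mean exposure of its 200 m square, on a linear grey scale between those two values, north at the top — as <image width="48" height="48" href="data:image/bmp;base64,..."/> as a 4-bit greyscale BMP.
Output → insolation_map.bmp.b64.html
<image width="48" height="48" href="data:image/bmp;base64,Qk32BAAAAAAAAHYAAAAoAAAAMAAAADAAAAABAAQAAAAAAIAEAAATCwAAEwsAABAAAAAAAAAAAAAAABEREQAiIiIAMzMzAERERABVVVUAZmZmAHd3dwCIiIgAmZmZAKqqqgC7u7sAzMzMAN3d3QDu7u4A////AGZmZlRWQQACNEVmZzI0RWZWd2VDNFVlVYiId2R4QAAAE1eryUESJGZVd1MhEjRmVYiHd2WMtAAAI1eb2DERJVQyIRESIiI1d1VVZnVt/mIjRGZ3ZTITVCABEBIzM0Q1iUM0VmZY78YiNFVWZXhmUgABI0ZmVomZmDI0VVZVm7lSIkVVVZ3YQQAEeHZoiamqhSI0RFZVVou3MjRVVnvrUgAWdlM1iHd2aDMzNFZUI2rMlTNFZmi8hDMiNXdCMzNYz3UhE1ZTEliqqEIkZ3eLqIYxJpqWISfP/rgwAUVUM1eJmGMjVmZpzJUhNWermL79ubuCAUVVVWeJqoZUVVZnrIQiNEV63/uHd4rIM1VVVmeJq7yoZVVVe6UzIRNpqoZmZmi8llVmZneJq8yoZVVUR7lDEBNmZmZmZlad2URoh3d3ial2ZVRUNIyUIkVVZmZmZkV62kNZuXZmZnZmZDM0Q2zoarZFZmZmZmVnmWNHu3VVVEVVQyETVXv//+uXZVZmZmQhJWRFi5ZVUyISIhESVorf/ImFIkZmZkEAABNUSJhlQxAAESNDRFVmMAAjIkZmZgAAAAEzJHh2QhAAAkMzIhEhAAACNWZmZgABEiIiJHh1MxEAAiERAAAQAAABR3ZmZQFIq7dTM1VCEiIQACQxAAAAEjIiRmZmVBN5l1UzZnhjEjVUM0QxAAACV3iHh2ZlM0VmQQABWJllVWeHZUQxAAAUeJmsynVDNFVBABESRnZWd4h2VUQhAREniZqrqGQxI0MgABNWVFVoiIdlREQyMhJHiYmYdlMQEjIQABR3IjRniIhlVERWYyNFVVZmVDISRBIQABVxABR4iZmYZmd4hlVDESRUQyEmhxIQACUgABR5mZm6mIh3mZcxADVEMhFqlhERJFQAATMiMySJqYZVaKhBAlVDIRSIZiJHm5MAE0IQABNGd1VDNHqoZlMzIkZTM2eKu4EAJEIiIiIjRVVVZ77/xiATV3UiM5mYmEETVTMzIhACRmZ5ve//txACapZGd6mYdjRnZDREMhAANoiJhkaal1ISNpmYh5iZdUVmUzQ0QyAAA2iHQQAmdnYxAmu4d4eIZURDIiI1ZUIQACRTEAAUVWdSABaYd2Z2QzNDIRElZ3UyIRERAAAkVWmFMiNmdlZUMiNDERETaIZDIiEQAAFFeGiXZmZWZmVDIiIhESERR5hTIhEiERI1mnaId2U0ZmVEMyEBEiIRJYl0IiM0REQzeoRXdlQ0VmdmVVMREQEQE3mWVFVWjNlTV3VFVVVDRUZ2Z2UyEQABI2iHZmVp3/63VVMiM0VTIzRURVUyIhASM1eHZVVXrN3JZDIQEjRVQzMzRUM1iZdVRGiHVEVWZniGVEQgATRWVEM0RENM//7Lp2m6YzREVURERXiEESNFZVREQyON3N//2Va9t1MiRVRERXq6cyI0VmQhERJ3MBRlMjWLyVITVmVFVnmrtzIjMzIhE1VDEAAAAANWhzJGZlVVZ4iJulESIjNEVndEQyEiIiI0VURnZlVVVmZmeGQzIw=="/>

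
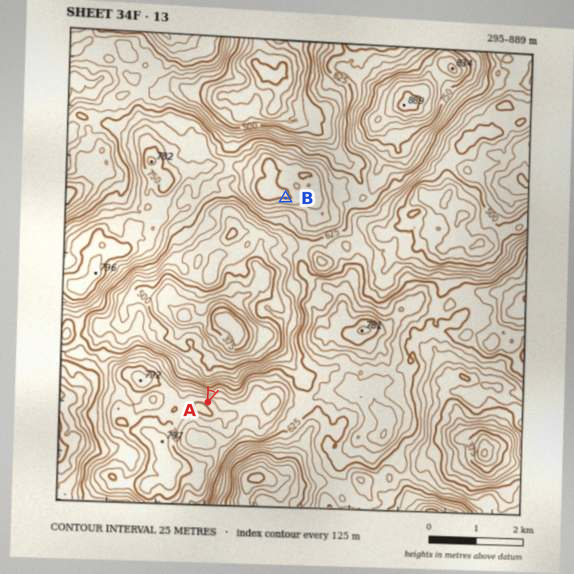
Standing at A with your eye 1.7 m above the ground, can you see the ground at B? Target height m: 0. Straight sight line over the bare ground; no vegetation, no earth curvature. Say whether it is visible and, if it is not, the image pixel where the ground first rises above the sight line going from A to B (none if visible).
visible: true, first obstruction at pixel None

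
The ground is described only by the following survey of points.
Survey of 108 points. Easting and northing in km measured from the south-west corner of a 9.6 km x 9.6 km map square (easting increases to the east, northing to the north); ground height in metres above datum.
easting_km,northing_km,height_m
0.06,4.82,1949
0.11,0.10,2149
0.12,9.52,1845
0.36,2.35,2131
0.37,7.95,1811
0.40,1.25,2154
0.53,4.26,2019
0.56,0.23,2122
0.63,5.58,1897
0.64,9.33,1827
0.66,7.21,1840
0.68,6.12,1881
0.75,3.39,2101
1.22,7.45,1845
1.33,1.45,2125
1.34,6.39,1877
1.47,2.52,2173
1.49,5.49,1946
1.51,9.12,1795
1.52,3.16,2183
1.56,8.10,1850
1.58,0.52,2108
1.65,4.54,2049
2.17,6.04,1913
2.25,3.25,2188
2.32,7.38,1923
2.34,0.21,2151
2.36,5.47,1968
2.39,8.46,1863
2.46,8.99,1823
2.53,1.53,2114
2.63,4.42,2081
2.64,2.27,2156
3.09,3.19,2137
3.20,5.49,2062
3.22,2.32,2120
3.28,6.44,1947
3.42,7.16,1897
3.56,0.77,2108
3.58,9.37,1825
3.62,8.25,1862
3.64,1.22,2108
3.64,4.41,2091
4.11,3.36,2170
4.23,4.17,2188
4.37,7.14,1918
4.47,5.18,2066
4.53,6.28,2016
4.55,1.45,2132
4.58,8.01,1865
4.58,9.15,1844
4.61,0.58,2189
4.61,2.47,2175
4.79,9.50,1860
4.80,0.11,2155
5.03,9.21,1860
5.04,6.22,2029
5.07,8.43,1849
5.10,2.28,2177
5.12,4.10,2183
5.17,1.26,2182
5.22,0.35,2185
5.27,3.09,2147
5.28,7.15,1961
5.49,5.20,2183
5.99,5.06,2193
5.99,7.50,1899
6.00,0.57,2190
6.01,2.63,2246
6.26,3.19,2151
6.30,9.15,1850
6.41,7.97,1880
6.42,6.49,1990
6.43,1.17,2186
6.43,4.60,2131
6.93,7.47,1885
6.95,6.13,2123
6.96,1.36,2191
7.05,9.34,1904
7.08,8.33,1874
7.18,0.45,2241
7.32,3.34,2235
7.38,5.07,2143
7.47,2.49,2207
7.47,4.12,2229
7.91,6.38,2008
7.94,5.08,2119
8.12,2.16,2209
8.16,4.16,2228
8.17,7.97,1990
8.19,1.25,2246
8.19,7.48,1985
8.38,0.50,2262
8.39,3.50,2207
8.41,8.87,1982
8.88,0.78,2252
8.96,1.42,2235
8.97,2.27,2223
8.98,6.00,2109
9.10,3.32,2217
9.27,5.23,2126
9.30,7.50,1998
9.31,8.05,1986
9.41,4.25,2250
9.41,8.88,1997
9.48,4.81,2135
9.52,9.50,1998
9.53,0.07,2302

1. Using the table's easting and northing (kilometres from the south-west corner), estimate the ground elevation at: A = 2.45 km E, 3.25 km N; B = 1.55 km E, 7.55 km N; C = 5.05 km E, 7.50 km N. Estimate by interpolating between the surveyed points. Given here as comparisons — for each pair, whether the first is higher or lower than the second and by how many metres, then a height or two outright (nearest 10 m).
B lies lower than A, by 320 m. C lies lower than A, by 280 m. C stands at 1900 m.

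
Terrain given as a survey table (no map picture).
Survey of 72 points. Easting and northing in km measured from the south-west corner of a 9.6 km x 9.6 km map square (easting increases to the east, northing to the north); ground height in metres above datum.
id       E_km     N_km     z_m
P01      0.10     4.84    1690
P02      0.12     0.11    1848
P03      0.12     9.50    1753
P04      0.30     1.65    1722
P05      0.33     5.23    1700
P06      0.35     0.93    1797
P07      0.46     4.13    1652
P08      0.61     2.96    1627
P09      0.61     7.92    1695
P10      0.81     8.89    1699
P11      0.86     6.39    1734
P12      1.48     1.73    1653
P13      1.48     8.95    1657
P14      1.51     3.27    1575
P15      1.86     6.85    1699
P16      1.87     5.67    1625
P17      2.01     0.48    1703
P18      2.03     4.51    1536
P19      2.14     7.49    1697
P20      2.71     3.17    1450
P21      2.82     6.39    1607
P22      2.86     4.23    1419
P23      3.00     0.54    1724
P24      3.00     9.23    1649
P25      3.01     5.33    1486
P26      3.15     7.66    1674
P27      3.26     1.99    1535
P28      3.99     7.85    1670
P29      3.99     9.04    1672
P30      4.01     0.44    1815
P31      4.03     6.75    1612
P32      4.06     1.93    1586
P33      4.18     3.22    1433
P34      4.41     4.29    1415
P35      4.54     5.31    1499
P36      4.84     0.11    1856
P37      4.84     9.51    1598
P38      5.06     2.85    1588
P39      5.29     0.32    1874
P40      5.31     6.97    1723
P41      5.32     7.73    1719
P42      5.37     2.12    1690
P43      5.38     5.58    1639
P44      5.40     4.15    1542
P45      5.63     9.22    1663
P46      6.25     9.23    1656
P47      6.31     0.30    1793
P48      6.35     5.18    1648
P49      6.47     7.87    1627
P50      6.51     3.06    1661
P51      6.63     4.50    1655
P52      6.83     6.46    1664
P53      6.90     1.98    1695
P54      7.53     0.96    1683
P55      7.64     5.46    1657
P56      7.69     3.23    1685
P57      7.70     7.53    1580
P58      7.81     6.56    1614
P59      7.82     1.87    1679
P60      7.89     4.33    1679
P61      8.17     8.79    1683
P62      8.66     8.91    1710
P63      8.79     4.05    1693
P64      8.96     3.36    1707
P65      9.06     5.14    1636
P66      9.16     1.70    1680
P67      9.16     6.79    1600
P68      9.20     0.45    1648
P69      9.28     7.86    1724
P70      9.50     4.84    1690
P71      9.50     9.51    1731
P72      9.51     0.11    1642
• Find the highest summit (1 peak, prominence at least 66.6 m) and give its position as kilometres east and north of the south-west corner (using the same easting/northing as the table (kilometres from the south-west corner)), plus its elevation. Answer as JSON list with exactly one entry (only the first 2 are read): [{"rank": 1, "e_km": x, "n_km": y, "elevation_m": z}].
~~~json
[{"rank": 1, "e_km": 5.09, "n_km": 0.39, "elevation_m": 1878}]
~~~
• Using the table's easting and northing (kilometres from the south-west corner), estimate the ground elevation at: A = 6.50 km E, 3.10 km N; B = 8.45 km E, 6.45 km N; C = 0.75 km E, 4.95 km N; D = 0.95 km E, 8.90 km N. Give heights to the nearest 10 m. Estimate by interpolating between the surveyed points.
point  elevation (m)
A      1660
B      1620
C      1670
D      1690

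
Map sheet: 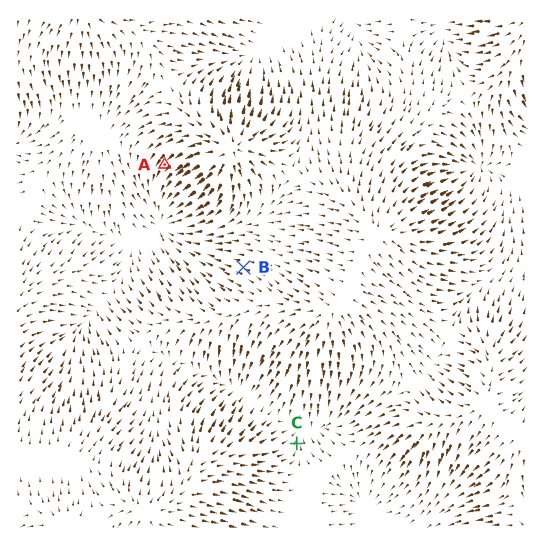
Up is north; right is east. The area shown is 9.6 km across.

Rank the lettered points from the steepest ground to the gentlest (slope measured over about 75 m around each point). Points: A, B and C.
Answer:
A B C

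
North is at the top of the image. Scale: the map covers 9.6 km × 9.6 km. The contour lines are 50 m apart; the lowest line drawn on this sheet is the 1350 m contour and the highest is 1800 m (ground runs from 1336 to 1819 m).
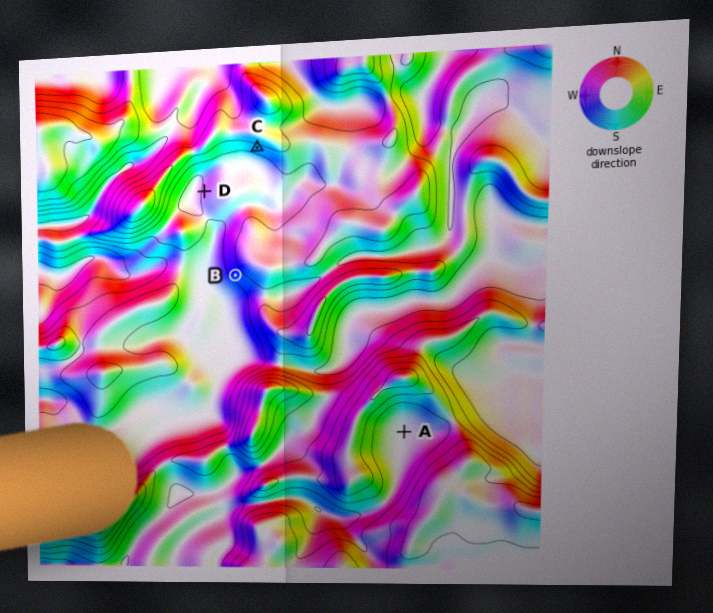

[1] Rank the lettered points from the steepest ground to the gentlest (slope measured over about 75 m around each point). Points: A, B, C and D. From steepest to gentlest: C B D A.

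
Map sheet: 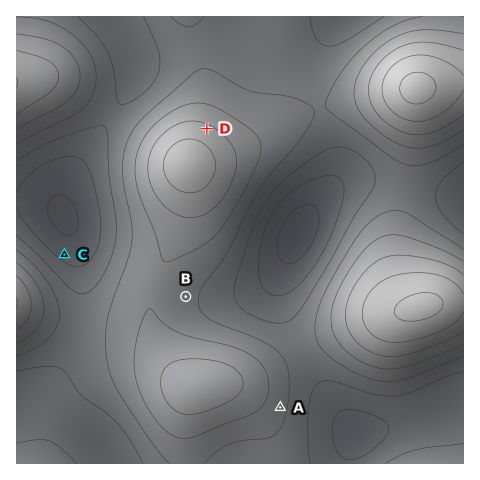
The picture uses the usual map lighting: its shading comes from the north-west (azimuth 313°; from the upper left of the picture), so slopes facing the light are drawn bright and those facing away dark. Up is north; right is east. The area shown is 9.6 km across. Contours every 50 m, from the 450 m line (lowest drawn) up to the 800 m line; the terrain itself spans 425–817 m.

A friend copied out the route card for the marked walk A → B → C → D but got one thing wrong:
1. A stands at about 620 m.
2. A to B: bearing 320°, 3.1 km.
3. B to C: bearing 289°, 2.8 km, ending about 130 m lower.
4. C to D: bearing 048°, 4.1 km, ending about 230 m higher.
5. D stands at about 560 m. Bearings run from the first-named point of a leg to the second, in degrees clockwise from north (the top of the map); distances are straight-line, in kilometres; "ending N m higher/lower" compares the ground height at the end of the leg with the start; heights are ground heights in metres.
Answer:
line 5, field height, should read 710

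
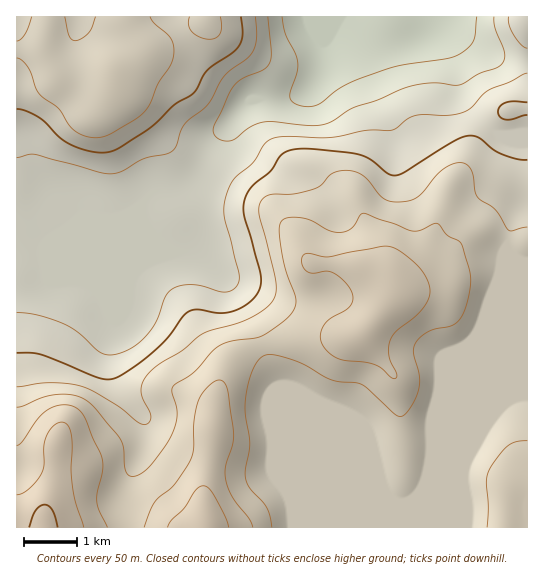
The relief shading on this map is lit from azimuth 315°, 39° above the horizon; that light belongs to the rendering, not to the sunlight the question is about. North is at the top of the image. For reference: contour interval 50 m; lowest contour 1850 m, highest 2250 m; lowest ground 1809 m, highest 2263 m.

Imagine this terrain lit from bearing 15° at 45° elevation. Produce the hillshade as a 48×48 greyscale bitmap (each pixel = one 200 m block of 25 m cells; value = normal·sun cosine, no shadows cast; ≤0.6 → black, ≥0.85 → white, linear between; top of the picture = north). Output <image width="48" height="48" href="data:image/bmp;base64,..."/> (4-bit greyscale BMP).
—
<image width="48" height="48" href="data:image/bmp;base64,Qk32BAAAAAAAAHYAAAAoAAAAMAAAADAAAAABAAQAAAAAAIAEAAATCwAAEwsAABAAAAAAAAAAAAAAABEREQAiIiIAMzMzAERERABVVVUAZmZmAHd3dwCIiIgAmZmZAKqqqgC7u7sAzMzMAN3d3QDu7u4A////AHd4mZmZh3eIiJqqqZdmZmZmZmZmZmVWd4iJmZmYh3iYiJqqqpdmZmZmZmZmZmVWd5mZmIiId3iYiau7updmZmZmZmZmZmRGd6mZiHd3iIiIiaqqqodmZmZmZVZmZlRWd5iIh3ZniIiIiZmJmXZmZmZmZVZ2ZlVnd3d3d3d3iIiIiId3h2ZmZmZmZVZ2Zmd4h2ZWZ4iIiIh3d2Zmd2ZmZmZmVVZ2ZmeIiHZmeJmYiIh3ZVZnd3ZmZmZmVWd2ZmeIiHd3iJqqmZh2VWd4h2ZmZmZmRWd2ZmaImYiJmaq7qYdmVXiJl2ZmZmZkRWd2ZmZ4mZmrzLu7qGVVVoiZh2ZmZmZDNFZnZmZniau97u3LhkNFZ4iId2ZmZUMyI0VnZmZniLve//7KhkRWeIiHZmZlQiIiI0VnZmZmd7vN7u3Kh2Z4mYiHVVVCEBEiJGd3ZmZmZqq7zMy6qZmZmZmHVDIQERESR4mHZmZmZpmqq7qqqqqpmZmHZCERIiETaJmHZmZmZpmaqqmZqqqpmZmYZUMzMzIkaIdlVmZmZpmZmZiIiZmZiauph2VVVVVVZlVDNGZmZpmZmYh3d4iImrzLqYd3Z3d2VDMyI1dmZpmZiId3d3d4m83cuph3eJmHVDMzNFZmZomIh3dmZmd5q8zLqod3eIh3ZVREVVZ2ZoiHd3dmZmeJq7uqmHVFZ2Zmd2ZmZmZ2Znd3d3ZmZmeJqpmHdUMjRVRWd4h3d3ZmZnd2ZmZmZneImIdlQyEjREVneImIiIdnZndmZmZmZnd3d3ZUMhJFZmd4iJmZmId3ZndmZmZmZmd3d2ZTIRNoiZmZmqqZiIdnZmZmZmZmZmZmZmVDIiWJq7upq7qYiHZmZmZmZmZmZmZmZmVCIkeaq6qau7qIiId3eGZmZmZmZmZmZmUyI2mqqZiKu7mIiJmIiWZmZmZmZmZnZmVDNYq6qHeKu6mIiJmYiWZmZmZmZmd3d2ZVaKuqmHebu6mIiImIiGZmZmZWZmZ3d2Z3mrqZh3iru6mIiIiId2ZmZVRFVmZmZ3eJqpiIeIq7upmJiHiIiGZVRDIjRVVWZ3iZmYd3iazLqpmZqYiZmWZUIQASNERWZ4mZiIiau8zLqZmaqqmqmWVCAAABIzRWeJmYiKvN3dy6mYmaqqqpiFQxAAAREjRWeImIis3v7cuqmIiJqqmHZjIQASMyESNVVmeJq97u3LqpiHiJmql1VSEBJFVDIiNDM0aJq8zMuqqqmIiJqqhlVRESRmZURERDIjV4iZqqmZqqqZmZqph4hzMjVmZVZmVERERVZmeIiZqqqqqqqpmqqURFZ2Zmd2VVVUMzNFZ3iJmaqqu6qZq7ukRXd2Z3d2VVZUIRJFZ3iIiZmqu7qpq6mUVnh3eIh2ZmVDEBNXeIiIiImaq7qZqYdlZnh3iIh3d2UyISR4mZh3d4iJqqmYh1Q3ZneIiIeIiGQzRFaJqYd3d3d4iIiHZCInd3d3d3eJmGVFZ3iJmXZnd3d3d3d2UyI3d3d3ZmeJmGVWeIiZmHZnd3d3d3d2UyNA=="/>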